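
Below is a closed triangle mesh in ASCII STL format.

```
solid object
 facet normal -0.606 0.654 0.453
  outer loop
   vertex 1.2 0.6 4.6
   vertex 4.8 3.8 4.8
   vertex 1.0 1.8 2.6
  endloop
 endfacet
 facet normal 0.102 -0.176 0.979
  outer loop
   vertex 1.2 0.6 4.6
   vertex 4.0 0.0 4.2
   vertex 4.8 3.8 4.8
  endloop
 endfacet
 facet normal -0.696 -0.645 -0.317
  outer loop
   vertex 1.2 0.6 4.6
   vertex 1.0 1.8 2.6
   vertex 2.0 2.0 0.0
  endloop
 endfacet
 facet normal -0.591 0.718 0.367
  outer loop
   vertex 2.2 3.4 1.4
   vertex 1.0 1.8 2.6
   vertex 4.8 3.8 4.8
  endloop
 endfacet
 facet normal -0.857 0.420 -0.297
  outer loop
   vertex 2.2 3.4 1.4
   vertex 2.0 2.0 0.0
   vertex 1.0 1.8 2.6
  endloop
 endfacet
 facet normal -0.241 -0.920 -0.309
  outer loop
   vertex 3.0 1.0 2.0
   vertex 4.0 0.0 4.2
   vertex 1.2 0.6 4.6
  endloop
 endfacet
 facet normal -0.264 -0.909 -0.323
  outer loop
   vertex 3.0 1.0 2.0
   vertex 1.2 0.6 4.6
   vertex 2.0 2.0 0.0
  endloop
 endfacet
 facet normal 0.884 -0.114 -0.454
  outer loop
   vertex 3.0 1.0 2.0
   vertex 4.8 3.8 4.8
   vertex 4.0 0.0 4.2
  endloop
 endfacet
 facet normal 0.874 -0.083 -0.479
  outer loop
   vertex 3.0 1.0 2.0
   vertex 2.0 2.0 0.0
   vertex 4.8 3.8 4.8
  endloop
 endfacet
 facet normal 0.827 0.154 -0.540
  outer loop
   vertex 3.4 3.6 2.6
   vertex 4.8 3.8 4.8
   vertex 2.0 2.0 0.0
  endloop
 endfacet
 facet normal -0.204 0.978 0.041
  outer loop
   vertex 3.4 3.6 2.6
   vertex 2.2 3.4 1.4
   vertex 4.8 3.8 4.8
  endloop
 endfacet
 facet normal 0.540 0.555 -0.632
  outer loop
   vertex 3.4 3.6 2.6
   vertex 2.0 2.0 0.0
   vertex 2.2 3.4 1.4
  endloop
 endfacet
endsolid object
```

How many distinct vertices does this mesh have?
8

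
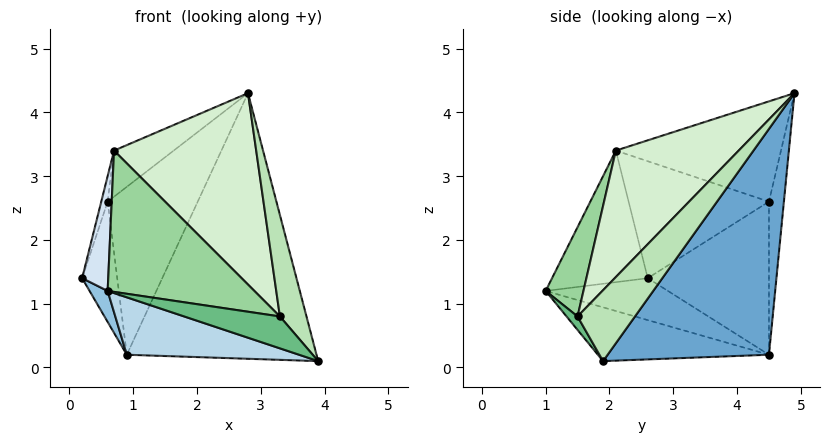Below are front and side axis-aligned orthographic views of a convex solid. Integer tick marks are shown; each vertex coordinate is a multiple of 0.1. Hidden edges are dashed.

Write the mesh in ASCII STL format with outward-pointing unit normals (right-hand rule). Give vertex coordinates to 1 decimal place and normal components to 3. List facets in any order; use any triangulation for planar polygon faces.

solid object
 facet normal 0.607 0.713 -0.351
  outer loop
   vertex 0.9 4.5 0.2
   vertex 2.8 4.9 4.3
   vertex 3.9 1.9 0.1
  endloop
 endfacet
 facet normal -0.769 -0.114 -0.629
  outer loop
   vertex 0.9 4.5 0.2
   vertex 0.6 1.0 1.2
   vertex 0.2 2.6 1.4
  endloop
 endfacet
 facet normal -0.245 -0.247 -0.938
  outer loop
   vertex 0.9 4.5 0.2
   vertex 3.9 1.9 0.1
   vertex 0.6 1.0 1.2
  endloop
 endfacet
 facet normal -0.950 -0.259 0.173
  outer loop
   vertex 0.7 2.1 3.4
   vertex 0.2 2.6 1.4
   vertex 0.6 1.0 1.2
  endloop
 endfacet
 facet normal -0.954 0.276 -0.119
  outer loop
   vertex 0.6 4.5 2.6
   vertex 0.9 4.5 0.2
   vertex 0.2 2.6 1.4
  endloop
 endfacet
 facet normal -0.164 0.986 -0.020
  outer loop
   vertex 0.6 4.5 2.6
   vertex 2.8 4.9 4.3
   vertex 0.9 4.5 0.2
  endloop
 endfacet
 facet normal -0.967 0.044 0.253
  outer loop
   vertex 0.6 4.5 2.6
   vertex 0.2 2.6 1.4
   vertex 0.7 2.1 3.4
  endloop
 endfacet
 facet normal -0.621 0.224 0.751
  outer loop
   vertex 0.6 4.5 2.6
   vertex 0.7 2.1 3.4
   vertex 2.8 4.9 4.3
  endloop
 endfacet
 facet normal 0.104 -0.899 -0.425
  outer loop
   vertex 3.3 1.5 0.8
   vertex 0.6 1.0 1.2
   vertex 3.9 1.9 0.1
  endloop
 endfacet
 facet normal 0.225 -0.875 0.427
  outer loop
   vertex 3.3 1.5 0.8
   vertex 0.7 2.1 3.4
   vertex 0.6 1.0 1.2
  endloop
 endfacet
 facet normal 0.799 -0.370 0.474
  outer loop
   vertex 3.3 1.5 0.8
   vertex 3.9 1.9 0.1
   vertex 2.8 4.9 4.3
  endloop
 endfacet
 facet normal 0.503 -0.583 0.638
  outer loop
   vertex 3.3 1.5 0.8
   vertex 2.8 4.9 4.3
   vertex 0.7 2.1 3.4
  endloop
 endfacet
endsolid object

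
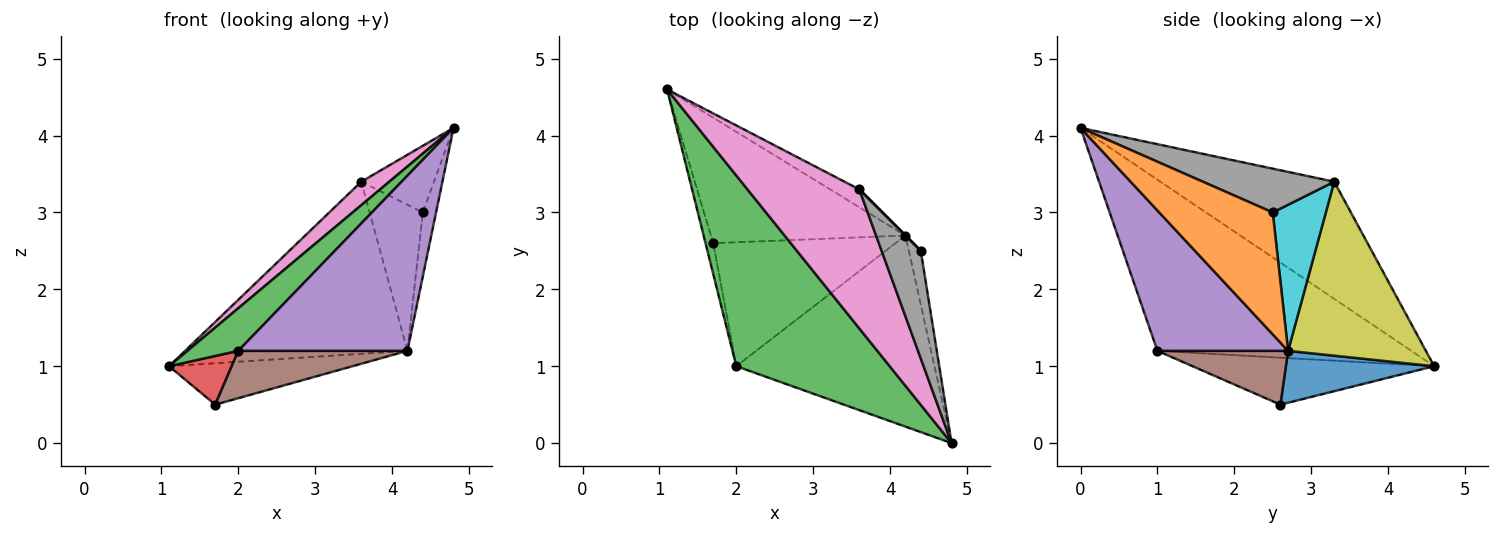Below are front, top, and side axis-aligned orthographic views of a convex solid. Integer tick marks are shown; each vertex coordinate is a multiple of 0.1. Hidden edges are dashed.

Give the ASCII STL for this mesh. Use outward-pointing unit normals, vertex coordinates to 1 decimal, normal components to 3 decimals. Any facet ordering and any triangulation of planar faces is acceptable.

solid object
 facet normal 0.246 0.304 -0.921
  outer loop
   vertex 4.2 2.7 1.2
   vertex 1.7 2.6 0.5
   vertex 1.1 4.6 1.0
  endloop
 endfacet
 facet normal 0.989 0.115 -0.097
  outer loop
   vertex 4.2 2.7 1.2
   vertex 4.4 2.5 3.0
   vertex 4.8 0.0 4.1
  endloop
 endfacet
 facet normal -0.736 -0.147 0.660
  outer loop
   vertex 2.0 1.0 1.2
   vertex 4.8 0.0 4.1
   vertex 1.1 4.6 1.0
  endloop
 endfacet
 facet normal -0.956 -0.248 -0.156
  outer loop
   vertex 2.0 1.0 1.2
   vertex 1.1 4.6 1.0
   vertex 1.7 2.6 0.5
  endloop
 endfacet
 facet normal 0.463 -0.599 -0.653
  outer loop
   vertex 2.0 1.0 1.2
   vertex 4.2 2.7 1.2
   vertex 4.8 0.0 4.1
  endloop
 endfacet
 facet normal 0.266 -0.344 -0.900
  outer loop
   vertex 2.0 1.0 1.2
   vertex 1.7 2.6 0.5
   vertex 4.2 2.7 1.2
  endloop
 endfacet
 facet normal -0.719 -0.116 0.686
  outer loop
   vertex 3.6 3.3 3.4
   vertex 1.1 4.6 1.0
   vertex 4.8 0.0 4.1
  endloop
 endfacet
 facet normal 0.689 0.381 0.616
  outer loop
   vertex 3.6 3.3 3.4
   vertex 4.8 0.0 4.1
   vertex 4.4 2.5 3.0
  endloop
 endfacet
 facet normal 0.525 0.847 -0.088
  outer loop
   vertex 3.6 3.3 3.4
   vertex 4.2 2.7 1.2
   vertex 1.1 4.6 1.0
  endloop
 endfacet
 facet normal 0.707 0.707 0.000
  outer loop
   vertex 3.6 3.3 3.4
   vertex 4.4 2.5 3.0
   vertex 4.2 2.7 1.2
  endloop
 endfacet
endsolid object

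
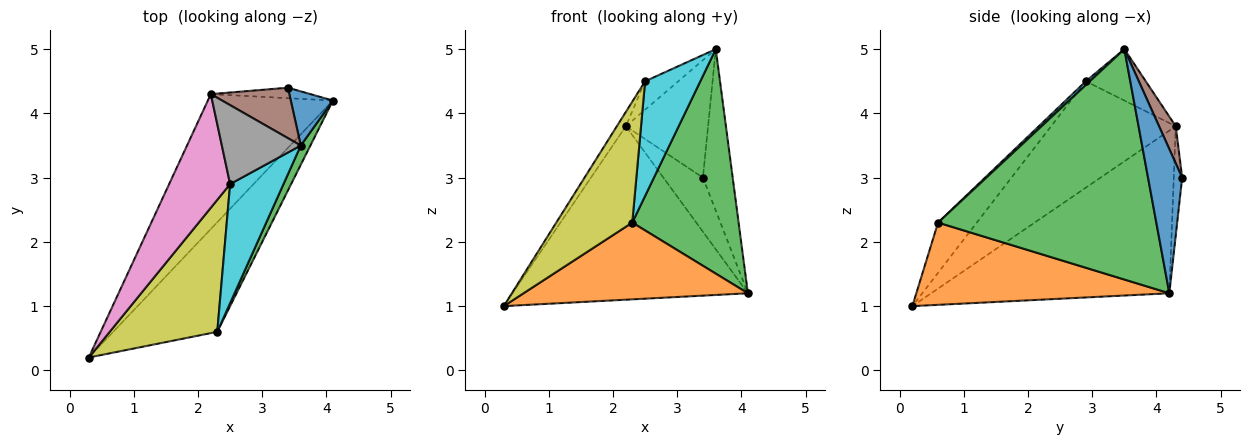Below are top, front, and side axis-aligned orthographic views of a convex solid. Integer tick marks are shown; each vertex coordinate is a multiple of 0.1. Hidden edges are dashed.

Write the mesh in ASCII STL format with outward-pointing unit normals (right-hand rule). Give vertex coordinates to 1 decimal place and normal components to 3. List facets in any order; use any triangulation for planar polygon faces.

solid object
 facet normal 0.736 0.642 0.215
  outer loop
   vertex 3.6 3.5 5.0
   vertex 4.1 4.2 1.2
   vertex 3.4 4.4 3.0
  endloop
 endfacet
 facet normal 0.543 -0.482 -0.688
  outer loop
   vertex 2.3 0.6 2.3
   vertex 0.3 0.2 1.0
   vertex 4.1 4.2 1.2
  endloop
 endfacet
 facet normal 0.898 -0.438 0.038
  outer loop
   vertex 2.3 0.6 2.3
   vertex 4.1 4.2 1.2
   vertex 3.6 3.5 5.0
  endloop
 endfacet
 facet normal -0.624 0.617 -0.480
  outer loop
   vertex 2.2 4.3 3.8
   vertex 4.1 4.2 1.2
   vertex 0.3 0.2 1.0
  endloop
 endfacet
 facet normal -0.204 0.961 -0.186
  outer loop
   vertex 2.2 4.3 3.8
   vertex 3.4 4.4 3.0
   vertex 4.1 4.2 1.2
  endloop
 endfacet
 facet normal 0.183 0.903 0.388
  outer loop
   vertex 2.2 4.3 3.8
   vertex 3.6 3.5 5.0
   vertex 3.4 4.4 3.0
  endloop
 endfacet
 facet normal -0.866 0.062 0.496
  outer loop
   vertex 2.5 2.9 4.5
   vertex 2.2 4.3 3.8
   vertex 0.3 0.2 1.0
  endloop
 endfacet
 facet normal -0.522 0.289 0.802
  outer loop
   vertex 2.5 2.9 4.5
   vertex 3.6 3.5 5.0
   vertex 2.2 4.3 3.8
  endloop
 endfacet
 facet normal -0.325 -0.639 0.697
  outer loop
   vertex 2.5 2.9 4.5
   vertex 0.3 0.2 1.0
   vertex 2.3 0.6 2.3
  endloop
 endfacet
 facet normal 0.051 -0.693 0.720
  outer loop
   vertex 2.5 2.9 4.5
   vertex 2.3 0.6 2.3
   vertex 3.6 3.5 5.0
  endloop
 endfacet
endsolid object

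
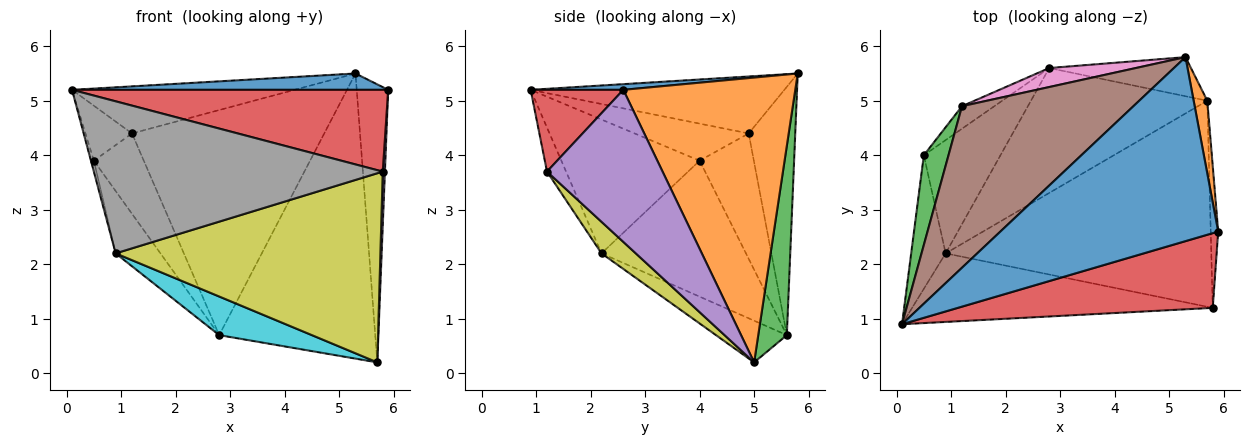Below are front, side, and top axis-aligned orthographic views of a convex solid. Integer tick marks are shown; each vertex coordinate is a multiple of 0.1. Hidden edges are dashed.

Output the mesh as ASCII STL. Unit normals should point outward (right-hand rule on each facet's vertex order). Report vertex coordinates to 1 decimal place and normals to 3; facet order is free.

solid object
 facet normal 0.026 -0.088 0.996
  outer loop
   vertex 5.3 5.8 5.5
   vertex 0.1 0.9 5.2
   vertex 5.9 2.6 5.2
  endloop
 endfacet
 facet normal 0.983 0.180 0.047
  outer loop
   vertex 5.7 5.0 0.2
   vertex 5.3 5.8 5.5
   vertex 5.9 2.6 5.2
  endloop
 endfacet
 facet normal 0.179 0.975 -0.134
  outer loop
   vertex 2.8 5.6 0.7
   vertex 5.3 5.8 5.5
   vertex 5.7 5.0 0.2
  endloop
 endfacet
 facet normal 0.211 -0.722 0.659
  outer loop
   vertex 5.8 1.2 3.7
   vertex 5.9 2.6 5.2
   vertex 0.1 0.9 5.2
  endloop
 endfacet
 facet normal 0.999 -0.019 -0.049
  outer loop
   vertex 5.8 1.2 3.7
   vertex 5.7 5.0 0.2
   vertex 5.9 2.6 5.2
  endloop
 endfacet
 facet normal -0.304 0.267 0.915
  outer loop
   vertex 1.2 4.9 4.4
   vertex 0.1 0.9 5.2
   vertex 5.3 5.8 5.5
  endloop
 endfacet
 facet normal -0.235 0.969 0.082
  outer loop
   vertex 1.2 4.9 4.4
   vertex 5.3 5.8 5.5
   vertex 2.8 5.6 0.7
  endloop
 endfacet
 facet normal -0.060 -0.910 -0.410
  outer loop
   vertex 0.9 2.2 2.2
   vertex 5.8 1.2 3.7
   vertex 0.1 0.9 5.2
  endloop
 endfacet
 facet normal 0.087 -0.674 -0.734
  outer loop
   vertex 0.9 2.2 2.2
   vertex 5.7 5.0 0.2
   vertex 5.8 1.2 3.7
  endloop
 endfacet
 facet normal -0.220 -0.288 -0.932
  outer loop
   vertex 0.9 2.2 2.2
   vertex 2.8 5.6 0.7
   vertex 5.7 5.0 0.2
  endloop
 endfacet
 facet normal -0.723 0.666 -0.187
  outer loop
   vertex 0.5 4.0 3.9
   vertex 1.2 4.9 4.4
   vertex 2.8 5.6 0.7
  endloop
 endfacet
 facet normal -0.841 0.261 -0.474
  outer loop
   vertex 0.5 4.0 3.9
   vertex 2.8 5.6 0.7
   vertex 0.9 2.2 2.2
  endloop
 endfacet
 facet normal -0.788 0.322 0.525
  outer loop
   vertex 0.5 4.0 3.9
   vertex 0.1 0.9 5.2
   vertex 1.2 4.9 4.4
  endloop
 endfacet
 facet normal -0.968 0.020 -0.249
  outer loop
   vertex 0.5 4.0 3.9
   vertex 0.9 2.2 2.2
   vertex 0.1 0.9 5.2
  endloop
 endfacet
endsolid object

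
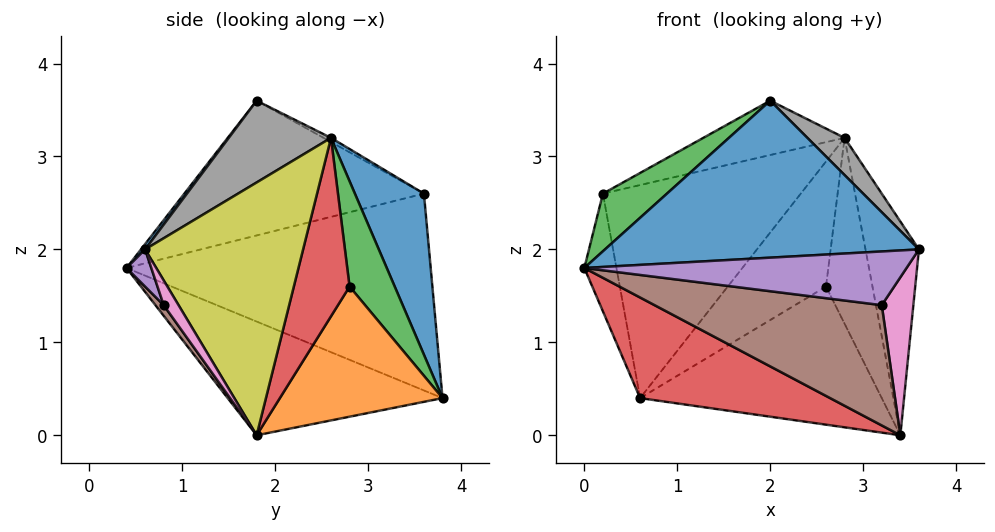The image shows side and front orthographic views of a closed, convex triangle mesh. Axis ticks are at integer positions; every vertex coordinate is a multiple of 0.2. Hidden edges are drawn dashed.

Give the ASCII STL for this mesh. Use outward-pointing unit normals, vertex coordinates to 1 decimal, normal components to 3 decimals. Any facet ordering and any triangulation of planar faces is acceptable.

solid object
 facet normal 0.010 -0.795 0.607
  outer loop
   vertex 2.0 1.8 3.6
   vertex 0.0 0.4 1.8
   vertex 3.6 0.6 2.0
  endloop
 endfacet
 facet normal -0.980 0.103 -0.169
  outer loop
   vertex 0.2 3.6 2.6
   vertex 0.6 3.8 0.4
   vertex 0.0 0.4 1.8
  endloop
 endfacet
 facet normal -0.596 -0.159 0.787
  outer loop
   vertex 0.2 3.6 2.6
   vertex 0.0 0.4 1.8
   vertex 2.0 1.8 3.6
  endloop
 endfacet
 facet normal -0.345 -0.305 -0.888
  outer loop
   vertex 3.4 1.8 0.0
   vertex 0.0 0.4 1.8
   vertex 0.6 3.8 0.4
  endloop
 endfacet
 facet normal 0.072 -0.931 -0.358
  outer loop
   vertex 3.2 0.8 1.4
   vertex 3.6 0.6 2.0
   vertex 0.0 0.4 1.8
  endloop
 endfacet
 facet normal 0.030 -0.815 -0.578
  outer loop
   vertex 3.2 0.8 1.4
   vertex 0.0 0.4 1.8
   vertex 3.4 1.8 0.0
  endloop
 endfacet
 facet normal 0.367 -0.781 -0.505
  outer loop
   vertex 3.2 0.8 1.4
   vertex 3.4 1.8 0.0
   vertex 3.6 0.6 2.0
  endloop
 endfacet
 facet normal 0.603 -0.219 0.767
  outer loop
   vertex 2.8 2.6 3.2
   vertex 2.0 1.8 3.6
   vertex 3.6 0.6 2.0
  endloop
 endfacet
 facet normal 0.943 0.319 0.097
  outer loop
   vertex 2.8 2.6 3.2
   vertex 3.6 0.6 2.0
   vertex 3.4 1.8 0.0
  endloop
 endfacet
 facet normal -0.025 0.467 0.884
  outer loop
   vertex 2.8 2.6 3.2
   vertex 0.2 3.6 2.6
   vertex 2.0 1.8 3.6
  endloop
 endfacet
 facet normal 0.326 0.934 0.144
  outer loop
   vertex 2.8 2.6 3.2
   vertex 0.6 3.8 0.4
   vertex 0.2 3.6 2.6
  endloop
 endfacet
 facet normal 0.543 0.807 -0.233
  outer loop
   vertex 2.6 2.8 1.6
   vertex 3.4 1.8 0.0
   vertex 0.6 3.8 0.4
  endloop
 endfacet
 facet normal 0.417 0.907 0.061
  outer loop
   vertex 2.6 2.8 1.6
   vertex 0.6 3.8 0.4
   vertex 2.8 2.6 3.2
  endloop
 endfacet
 facet normal 0.768 0.640 -0.016
  outer loop
   vertex 2.6 2.8 1.6
   vertex 2.8 2.6 3.2
   vertex 3.4 1.8 0.0
  endloop
 endfacet
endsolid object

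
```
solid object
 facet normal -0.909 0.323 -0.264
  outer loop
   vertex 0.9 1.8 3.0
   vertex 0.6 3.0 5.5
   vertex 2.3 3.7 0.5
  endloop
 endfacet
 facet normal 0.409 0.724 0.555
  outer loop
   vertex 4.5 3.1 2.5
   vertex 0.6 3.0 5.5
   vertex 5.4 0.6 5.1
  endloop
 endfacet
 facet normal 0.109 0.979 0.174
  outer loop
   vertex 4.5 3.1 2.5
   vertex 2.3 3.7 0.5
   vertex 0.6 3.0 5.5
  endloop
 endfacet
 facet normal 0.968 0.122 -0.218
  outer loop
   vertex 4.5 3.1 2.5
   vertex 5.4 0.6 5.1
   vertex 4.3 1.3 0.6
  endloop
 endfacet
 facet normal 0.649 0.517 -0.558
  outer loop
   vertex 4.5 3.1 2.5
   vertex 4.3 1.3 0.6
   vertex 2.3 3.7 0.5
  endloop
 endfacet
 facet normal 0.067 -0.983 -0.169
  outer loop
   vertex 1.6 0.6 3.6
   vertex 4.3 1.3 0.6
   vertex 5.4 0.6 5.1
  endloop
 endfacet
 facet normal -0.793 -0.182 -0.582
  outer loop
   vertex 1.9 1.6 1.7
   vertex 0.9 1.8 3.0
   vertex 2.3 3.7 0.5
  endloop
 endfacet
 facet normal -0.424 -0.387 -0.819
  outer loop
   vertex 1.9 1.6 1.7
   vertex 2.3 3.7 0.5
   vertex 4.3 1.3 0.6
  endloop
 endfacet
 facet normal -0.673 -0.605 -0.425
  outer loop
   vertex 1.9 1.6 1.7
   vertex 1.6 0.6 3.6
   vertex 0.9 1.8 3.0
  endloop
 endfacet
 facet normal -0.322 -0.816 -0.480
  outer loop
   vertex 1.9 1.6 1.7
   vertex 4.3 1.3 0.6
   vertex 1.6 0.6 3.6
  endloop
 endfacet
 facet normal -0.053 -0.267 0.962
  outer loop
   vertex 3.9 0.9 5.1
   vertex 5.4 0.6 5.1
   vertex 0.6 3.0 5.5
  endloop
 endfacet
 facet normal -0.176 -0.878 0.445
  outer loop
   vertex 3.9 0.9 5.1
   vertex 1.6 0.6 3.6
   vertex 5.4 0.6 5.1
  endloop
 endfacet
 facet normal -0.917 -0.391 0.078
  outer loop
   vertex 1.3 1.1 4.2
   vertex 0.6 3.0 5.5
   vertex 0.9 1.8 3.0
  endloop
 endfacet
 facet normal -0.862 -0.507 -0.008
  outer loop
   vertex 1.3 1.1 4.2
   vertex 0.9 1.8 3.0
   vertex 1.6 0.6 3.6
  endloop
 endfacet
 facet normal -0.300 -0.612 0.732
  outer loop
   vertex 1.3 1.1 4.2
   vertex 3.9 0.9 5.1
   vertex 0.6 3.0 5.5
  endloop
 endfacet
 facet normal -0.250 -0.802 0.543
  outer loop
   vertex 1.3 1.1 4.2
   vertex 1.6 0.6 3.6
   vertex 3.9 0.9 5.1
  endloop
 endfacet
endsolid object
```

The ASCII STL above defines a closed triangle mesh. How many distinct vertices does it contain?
10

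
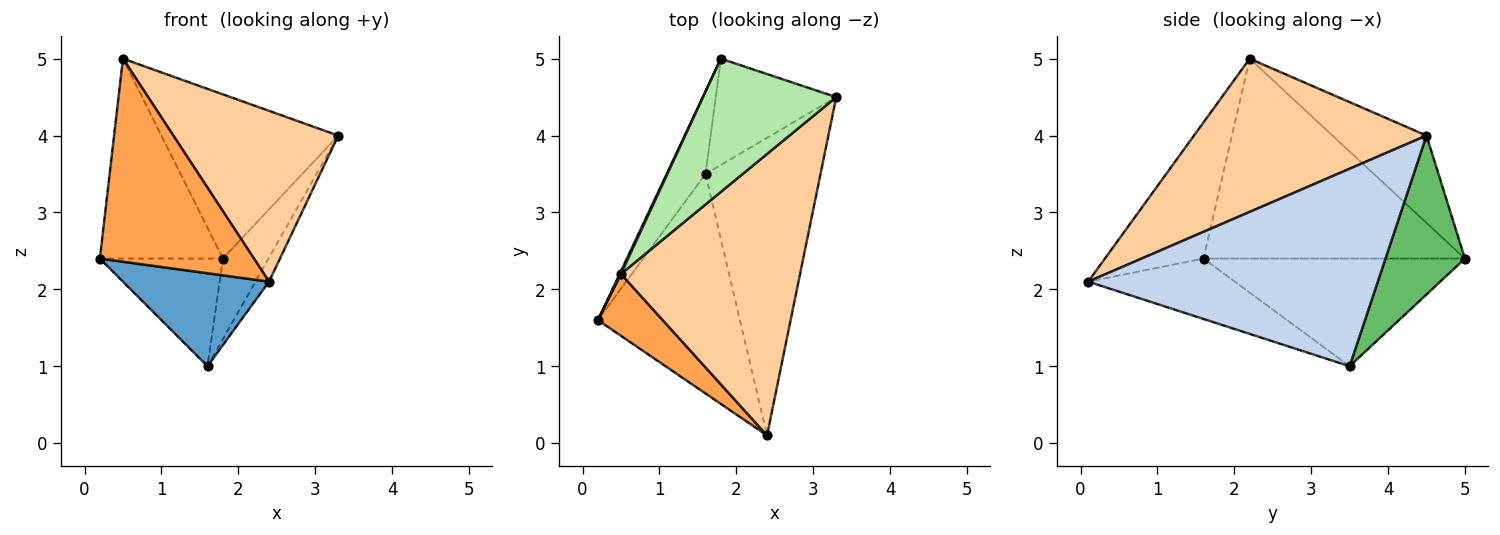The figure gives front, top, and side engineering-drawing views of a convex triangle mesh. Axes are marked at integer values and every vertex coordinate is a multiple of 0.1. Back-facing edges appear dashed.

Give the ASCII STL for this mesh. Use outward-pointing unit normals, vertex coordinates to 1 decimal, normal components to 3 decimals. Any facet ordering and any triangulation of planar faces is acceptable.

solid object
 facet normal -0.365 -0.363 -0.857
  outer loop
   vertex 1.6 3.5 1.0
   vertex 2.4 0.1 2.1
   vertex 0.2 1.6 2.4
  endloop
 endfacet
 facet normal 0.863 0.040 -0.503
  outer loop
   vertex 1.6 3.5 1.0
   vertex 3.3 4.5 4.0
   vertex 2.4 0.1 2.1
  endloop
 endfacet
 facet normal -0.522 -0.816 0.249
  outer loop
   vertex 0.5 2.2 5.0
   vertex 0.2 1.6 2.4
   vertex 2.4 0.1 2.1
  endloop
 endfacet
 facet normal 0.590 -0.419 0.690
  outer loop
   vertex 0.5 2.2 5.0
   vertex 2.4 0.1 2.1
   vertex 3.3 4.5 4.0
  endloop
 endfacet
 facet normal 0.725 0.416 -0.549
  outer loop
   vertex 1.8 5.0 2.4
   vertex 3.3 4.5 4.0
   vertex 1.6 3.5 1.0
  endloop
 endfacet
 facet normal -0.382 0.718 0.582
  outer loop
   vertex 1.8 5.0 2.4
   vertex 0.5 2.2 5.0
   vertex 3.3 4.5 4.0
  endloop
 endfacet
 facet normal -0.860 0.405 -0.311
  outer loop
   vertex 1.8 5.0 2.4
   vertex 1.6 3.5 1.0
   vertex 0.2 1.6 2.4
  endloop
 endfacet
 facet normal -0.905 0.426 0.006
  outer loop
   vertex 1.8 5.0 2.4
   vertex 0.2 1.6 2.4
   vertex 0.5 2.2 5.0
  endloop
 endfacet
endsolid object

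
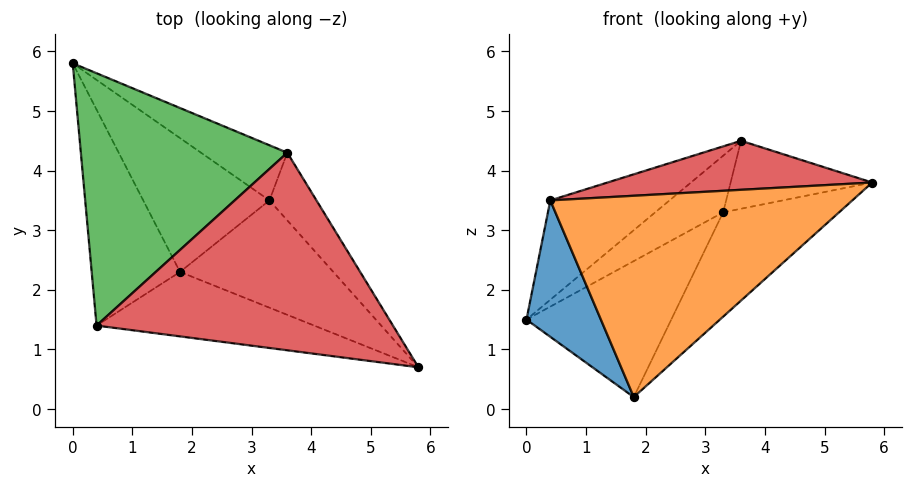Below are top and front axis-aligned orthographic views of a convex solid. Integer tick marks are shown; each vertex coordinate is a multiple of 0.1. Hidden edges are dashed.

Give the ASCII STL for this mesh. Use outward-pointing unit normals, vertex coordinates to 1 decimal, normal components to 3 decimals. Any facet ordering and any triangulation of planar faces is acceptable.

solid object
 facet normal -0.855 -0.277 -0.438
  outer loop
   vertex 0.4 1.4 3.5
   vertex 0.0 5.8 1.5
   vertex 1.8 2.3 0.2
  endloop
 endfacet
 facet normal -0.106 -0.947 -0.303
  outer loop
   vertex 0.4 1.4 3.5
   vertex 1.8 2.3 0.2
   vertex 5.8 0.7 3.8
  endloop
 endfacet
 facet normal -0.529 0.311 0.790
  outer loop
   vertex 0.4 1.4 3.5
   vertex 3.6 4.3 4.5
   vertex 0.0 5.8 1.5
  endloop
 endfacet
 facet normal -0.085 -0.240 0.967
  outer loop
   vertex 0.4 1.4 3.5
   vertex 5.8 0.7 3.8
   vertex 3.6 4.3 4.5
  endloop
 endfacet
 facet normal 0.660 0.535 -0.527
  outer loop
   vertex 3.3 3.5 3.3
   vertex 1.8 2.3 0.2
   vertex 0.0 5.8 1.5
  endloop
 endfacet
 facet normal 0.661 0.538 -0.524
  outer loop
   vertex 3.3 3.5 3.3
   vertex 0.0 5.8 1.5
   vertex 3.6 4.3 4.5
  endloop
 endfacet
 facet normal 0.679 0.512 -0.527
  outer loop
   vertex 3.3 3.5 3.3
   vertex 5.8 0.7 3.8
   vertex 1.8 2.3 0.2
  endloop
 endfacet
 facet normal 0.683 0.518 -0.516
  outer loop
   vertex 3.3 3.5 3.3
   vertex 3.6 4.3 4.5
   vertex 5.8 0.7 3.8
  endloop
 endfacet
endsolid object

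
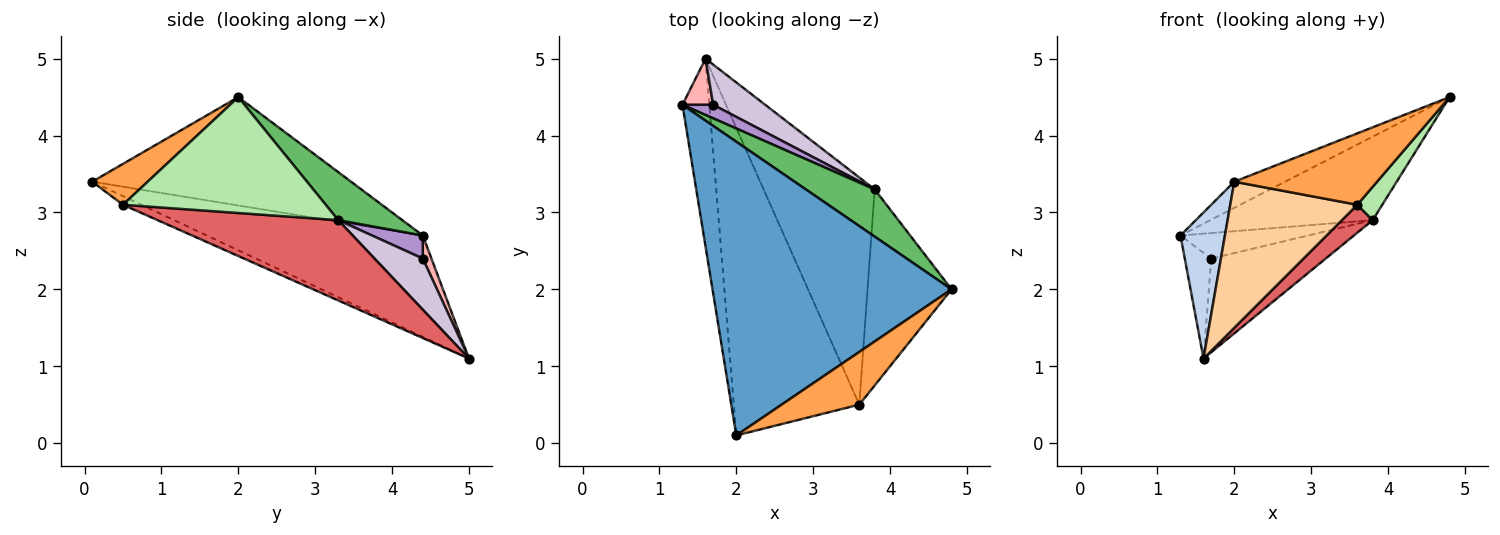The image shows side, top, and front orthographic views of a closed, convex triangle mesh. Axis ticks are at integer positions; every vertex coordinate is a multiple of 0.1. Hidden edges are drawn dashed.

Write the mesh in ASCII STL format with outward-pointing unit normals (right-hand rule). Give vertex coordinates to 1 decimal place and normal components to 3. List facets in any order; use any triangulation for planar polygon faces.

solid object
 facet normal -0.411 0.081 0.908
  outer loop
   vertex 2.0 0.1 3.4
   vertex 4.8 2.0 4.5
   vertex 1.3 4.4 2.7
  endloop
 endfacet
 facet normal -0.948 -0.195 -0.251
  outer loop
   vertex 1.6 5.0 1.1
   vertex 2.0 0.1 3.4
   vertex 1.3 4.4 2.7
  endloop
 endfacet
 facet normal 0.298 -0.768 0.567
  outer loop
   vertex 3.6 0.5 3.1
   vertex 4.8 2.0 4.5
   vertex 2.0 0.1 3.4
  endloop
 endfacet
 facet normal -0.062 -0.428 -0.902
  outer loop
   vertex 3.6 0.5 3.1
   vertex 2.0 0.1 3.4
   vertex 1.6 5.0 1.1
  endloop
 endfacet
 facet normal 0.325 0.823 0.466
  outer loop
   vertex 3.8 3.3 2.9
   vertex 1.3 4.4 2.7
   vertex 4.8 2.0 4.5
  endloop
 endfacet
 facet normal 0.806 -0.099 -0.584
  outer loop
   vertex 3.8 3.3 2.9
   vertex 4.8 2.0 4.5
   vertex 3.6 0.5 3.1
  endloop
 endfacet
 facet normal 0.583 -0.099 -0.806
  outer loop
   vertex 3.8 3.3 2.9
   vertex 3.6 0.5 3.1
   vertex 1.6 5.0 1.1
  endloop
 endfacet
 facet normal 0.287 0.878 0.383
  outer loop
   vertex 1.7 4.4 2.4
   vertex 1.6 5.0 1.1
   vertex 1.3 4.4 2.7
  endloop
 endfacet
 facet normal 0.331 0.834 0.442
  outer loop
   vertex 1.7 4.4 2.4
   vertex 1.3 4.4 2.7
   vertex 3.8 3.3 2.9
  endloop
 endfacet
 facet normal 0.361 0.857 0.368
  outer loop
   vertex 1.7 4.4 2.4
   vertex 3.8 3.3 2.9
   vertex 1.6 5.0 1.1
  endloop
 endfacet
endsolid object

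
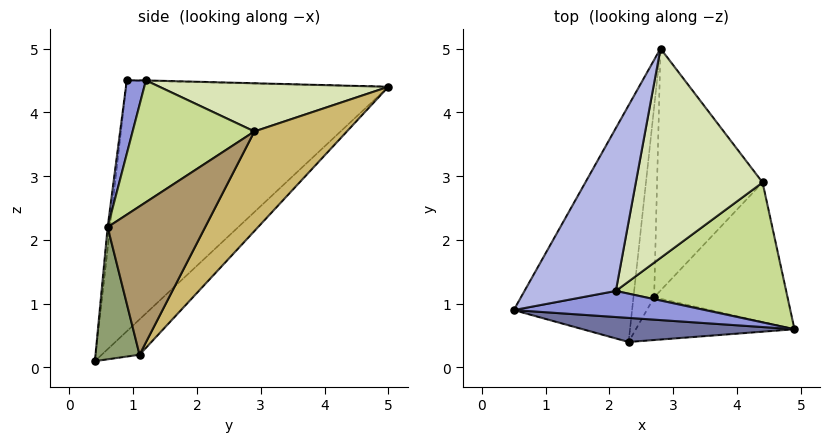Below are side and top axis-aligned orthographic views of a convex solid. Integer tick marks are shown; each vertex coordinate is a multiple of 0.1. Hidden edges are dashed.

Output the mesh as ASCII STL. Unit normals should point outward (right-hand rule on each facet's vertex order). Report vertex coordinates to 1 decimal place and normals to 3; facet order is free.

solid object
 facet normal -0.011 -0.994 0.108
  outer loop
   vertex 2.3 0.4 0.1
   vertex 4.9 0.6 2.2
   vertex 0.5 0.9 4.5
  endloop
 endfacet
 facet normal -0.810 0.445 -0.382
  outer loop
   vertex 2.3 0.4 0.1
   vertex 0.5 0.9 4.5
   vertex 2.8 5.0 4.4
  endloop
 endfacet
 facet normal 0.166 -0.886 0.433
  outer loop
   vertex 2.1 1.2 4.5
   vertex 0.5 0.9 4.5
   vertex 4.9 0.6 2.2
  endloop
 endfacet
 facet normal -0.005 0.027 1.000
  outer loop
   vertex 2.1 1.2 4.5
   vertex 2.8 5.0 4.4
   vertex 0.5 0.9 4.5
  endloop
 endfacet
 facet normal 0.620 -0.248 -0.744
  outer loop
   vertex 2.7 1.1 0.2
   vertex 4.9 0.6 2.2
   vertex 2.3 0.4 0.1
  endloop
 endfacet
 facet normal -0.752 0.492 -0.439
  outer loop
   vertex 2.7 1.1 0.2
   vertex 2.3 0.4 0.1
   vertex 2.8 5.0 4.4
  endloop
 endfacet
 facet normal 0.539 -0.375 0.754
  outer loop
   vertex 4.4 2.9 3.7
   vertex 2.1 1.2 4.5
   vertex 4.9 0.6 2.2
  endloop
 endfacet
 facet normal 0.355 -0.041 0.934
  outer loop
   vertex 4.4 2.9 3.7
   vertex 2.8 5.0 4.4
   vertex 2.1 1.2 4.5
  endloop
 endfacet
 facet normal 0.638 0.513 -0.574
  outer loop
   vertex 4.4 2.9 3.7
   vertex 4.9 0.6 2.2
   vertex 2.7 1.1 0.2
  endloop
 endfacet
 facet normal 0.545 0.608 -0.577
  outer loop
   vertex 4.4 2.9 3.7
   vertex 2.7 1.1 0.2
   vertex 2.8 5.0 4.4
  endloop
 endfacet
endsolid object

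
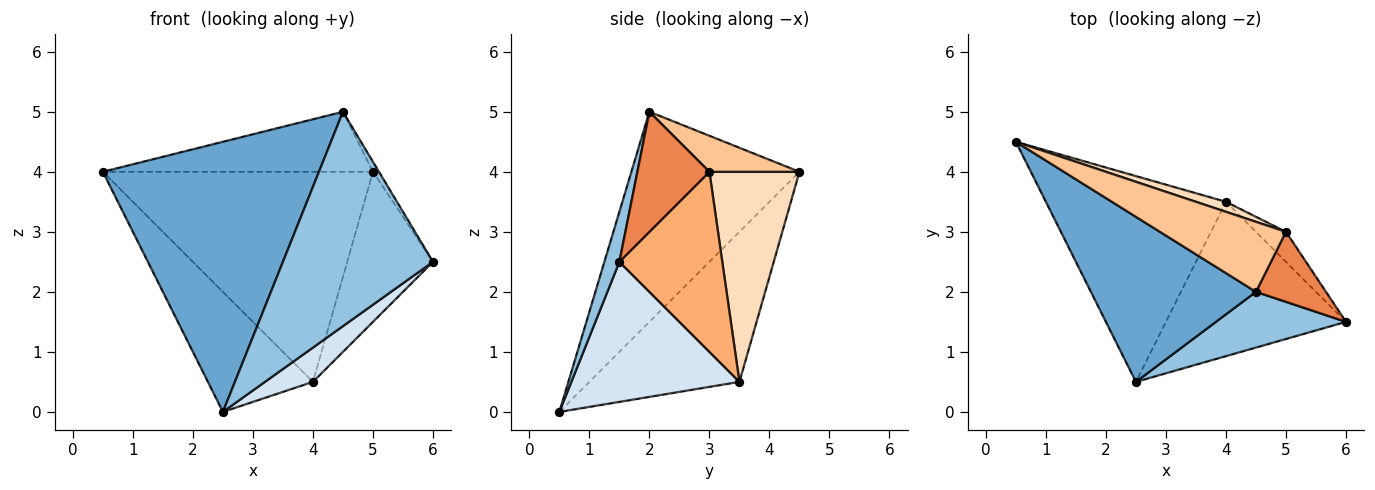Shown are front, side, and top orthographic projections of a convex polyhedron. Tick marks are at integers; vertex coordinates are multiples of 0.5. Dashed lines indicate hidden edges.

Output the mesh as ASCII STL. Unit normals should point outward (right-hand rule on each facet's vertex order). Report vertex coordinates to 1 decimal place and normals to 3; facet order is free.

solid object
 facet normal -0.553 -0.711 0.434
  outer loop
   vertex 4.5 2.0 5.0
   vertex 0.5 4.5 4.0
   vertex 2.5 0.5 0.0
  endloop
 endfacet
 facet normal 0.096 -0.963 0.250
  outer loop
   vertex 4.5 2.0 5.0
   vertex 2.5 0.5 0.0
   vertex 6.0 1.5 2.5
  endloop
 endfacet
 facet normal -0.584 0.409 -0.701
  outer loop
   vertex 4.0 3.5 0.5
   vertex 2.5 0.5 0.0
   vertex 0.5 4.5 4.0
  endloop
 endfacet
 facet normal 0.605 -0.173 -0.777
  outer loop
   vertex 4.0 3.5 0.5
   vertex 6.0 1.5 2.5
   vertex 2.5 0.5 0.0
  endloop
 endfacet
 facet normal 0.862 0.072 0.503
  outer loop
   vertex 5.0 3.0 4.0
   vertex 4.5 2.0 5.0
   vertex 6.0 1.5 2.5
  endloop
 endfacet
 facet normal 0.762 0.635 -0.127
  outer loop
   vertex 5.0 3.0 4.0
   vertex 6.0 1.5 2.5
   vertex 4.0 3.5 0.5
  endloop
 endfacet
 facet normal 0.212 0.636 0.742
  outer loop
   vertex 5.0 3.0 4.0
   vertex 0.5 4.5 4.0
   vertex 4.5 2.0 5.0
  endloop
 endfacet
 facet normal 0.316 0.948 0.045
  outer loop
   vertex 5.0 3.0 4.0
   vertex 4.0 3.5 0.5
   vertex 0.5 4.5 4.0
  endloop
 endfacet
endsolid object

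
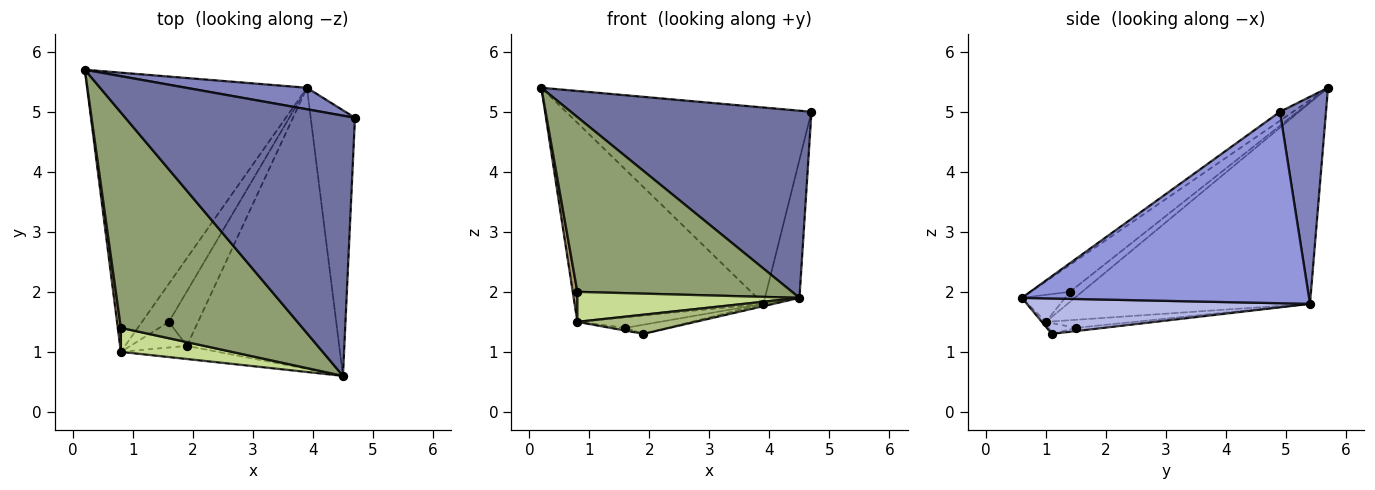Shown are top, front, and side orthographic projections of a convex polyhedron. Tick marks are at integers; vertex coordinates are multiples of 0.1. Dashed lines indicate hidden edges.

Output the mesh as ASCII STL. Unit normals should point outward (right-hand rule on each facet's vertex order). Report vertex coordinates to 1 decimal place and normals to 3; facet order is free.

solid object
 facet normal -0.032 -0.584 0.811
  outer loop
   vertex 4.5 0.6 1.9
   vertex 4.7 4.9 5.0
   vertex 0.2 5.7 5.4
  endloop
 endfacet
 facet normal 0.183 0.977 0.107
  outer loop
   vertex 3.9 5.4 1.8
   vertex 0.2 5.7 5.4
   vertex 4.7 4.9 5.0
  endloop
 endfacet
 facet normal 0.968 0.116 -0.224
  outer loop
   vertex 3.9 5.4 1.8
   vertex 4.7 4.9 5.0
   vertex 4.5 0.6 1.9
  endloop
 endfacet
 facet normal 0.226 0.008 -0.974
  outer loop
   vertex 3.9 5.4 1.8
   vertex 4.5 0.6 1.9
   vertex 1.9 1.1 1.3
  endloop
 endfacet
 facet normal -0.114 -0.626 0.771
  outer loop
   vertex 0.8 1.4 2.0
   vertex 4.5 0.6 1.9
   vertex 0.2 5.7 5.4
  endloop
 endfacet
 facet normal -0.028 -0.824 -0.566
  outer loop
   vertex 0.8 1.0 1.5
   vertex 1.9 1.1 1.3
   vertex 4.5 0.6 1.9
  endloop
 endfacet
 facet normal -0.150 -0.772 0.618
  outer loop
   vertex 0.8 1.0 1.5
   vertex 4.5 0.6 1.9
   vertex 0.8 1.4 2.0
  endloop
 endfacet
 facet normal -0.598 0.465 -0.653
  outer loop
   vertex 0.8 1.0 1.5
   vertex 0.2 5.7 5.4
   vertex 3.9 5.4 1.8
  endloop
 endfacet
 facet normal -0.899 -0.342 0.273
  outer loop
   vertex 0.8 1.0 1.5
   vertex 0.8 1.4 2.0
   vertex 0.2 5.7 5.4
  endloop
 endfacet
 facet normal -0.108 0.164 -0.981
  outer loop
   vertex 1.6 1.5 1.4
   vertex 3.9 5.4 1.8
   vertex 1.9 1.1 1.3
  endloop
 endfacet
 facet normal -0.187 0.104 -0.977
  outer loop
   vertex 1.6 1.5 1.4
   vertex 1.9 1.1 1.3
   vertex 0.8 1.0 1.5
  endloop
 endfacet
 facet normal -0.277 0.258 -0.925
  outer loop
   vertex 1.6 1.5 1.4
   vertex 0.8 1.0 1.5
   vertex 3.9 5.4 1.8
  endloop
 endfacet
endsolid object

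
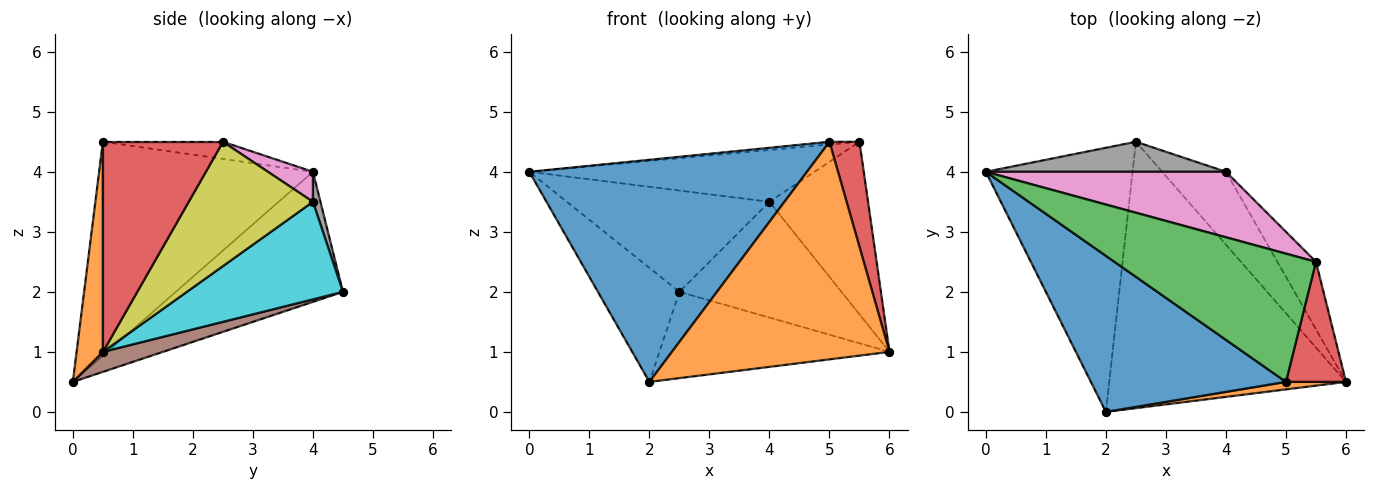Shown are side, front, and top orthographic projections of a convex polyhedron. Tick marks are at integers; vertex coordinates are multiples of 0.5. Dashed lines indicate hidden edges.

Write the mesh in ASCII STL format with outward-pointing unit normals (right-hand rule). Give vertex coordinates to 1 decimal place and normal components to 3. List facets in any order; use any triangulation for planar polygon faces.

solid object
 facet normal -0.533 -0.692 0.486
  outer loop
   vertex 5.0 0.5 4.5
   vertex 0.0 4.0 4.0
   vertex 2.0 0.0 0.5
  endloop
 endfacet
 facet normal 0.120 -0.992 0.034
  outer loop
   vertex 5.0 0.5 4.5
   vertex 2.0 0.0 0.5
   vertex 6.0 0.5 1.0
  endloop
 endfacet
 facet normal -0.085 0.021 0.996
  outer loop
   vertex 5.5 2.5 4.5
   vertex 0.0 4.0 4.0
   vertex 5.0 0.5 4.5
  endloop
 endfacet
 facet normal 0.935 -0.234 0.267
  outer loop
   vertex 5.5 2.5 4.5
   vertex 5.0 0.5 4.5
   vertex 6.0 0.5 1.0
  endloop
 endfacet
 facet normal -0.631 0.307 -0.712
  outer loop
   vertex 2.5 4.5 2.0
   vertex 2.0 0.0 0.5
   vertex 0.0 4.0 4.0
  endloop
 endfacet
 facet normal 0.080 0.307 -0.948
  outer loop
   vertex 2.5 4.5 2.0
   vertex 6.0 0.5 1.0
   vertex 2.0 0.0 0.5
  endloop
 endfacet
 facet normal 0.098 0.618 0.780
  outer loop
   vertex 4.0 4.0 3.5
   vertex 0.0 4.0 4.0
   vertex 5.5 2.5 4.5
  endloop
 endfacet
 facet normal 0.035 0.958 0.284
  outer loop
   vertex 4.0 4.0 3.5
   vertex 2.5 4.5 2.0
   vertex 0.0 4.0 4.0
  endloop
 endfacet
 facet normal 0.761 0.604 -0.236
  outer loop
   vertex 4.0 4.0 3.5
   vertex 5.5 2.5 4.5
   vertex 6.0 0.5 1.0
  endloop
 endfacet
 facet normal 0.632 0.656 -0.413
  outer loop
   vertex 4.0 4.0 3.5
   vertex 6.0 0.5 1.0
   vertex 2.5 4.5 2.0
  endloop
 endfacet
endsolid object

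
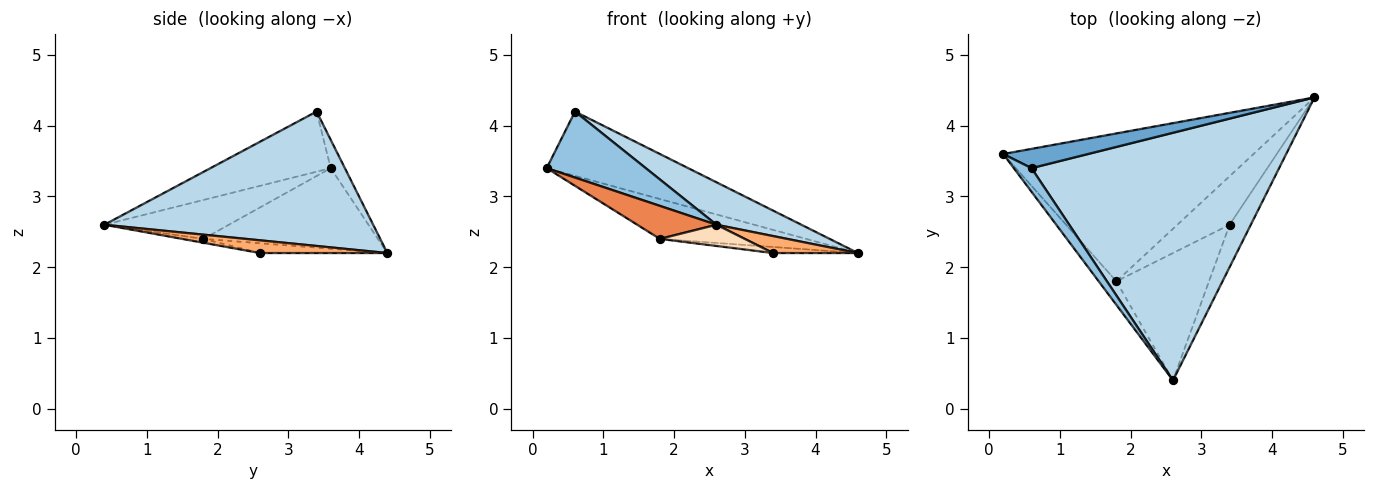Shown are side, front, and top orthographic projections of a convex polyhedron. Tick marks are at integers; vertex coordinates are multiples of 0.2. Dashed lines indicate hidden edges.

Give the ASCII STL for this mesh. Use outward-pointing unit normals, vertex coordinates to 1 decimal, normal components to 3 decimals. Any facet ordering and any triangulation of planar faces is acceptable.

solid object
 facet normal -0.095 0.953 0.286
  outer loop
   vertex 0.6 3.4 4.2
   vertex 4.6 4.4 2.2
   vertex 0.2 3.6 3.4
  endloop
 endfacet
 facet normal -0.753 -0.620 0.221
  outer loop
   vertex 0.6 3.4 4.2
   vertex 0.2 3.6 3.4
   vertex 2.6 0.4 2.6
  endloop
 endfacet
 facet normal 0.472 -0.149 0.869
  outer loop
   vertex 0.6 3.4 4.2
   vertex 2.6 0.4 2.6
   vertex 4.6 4.4 2.2
  endloop
 endfacet
 facet normal -0.297 0.249 -0.922
  outer loop
   vertex 1.8 1.8 2.4
   vertex 0.2 3.6 3.4
   vertex 4.6 4.4 2.2
  endloop
 endfacet
 facet normal -0.788 -0.501 -0.358
  outer loop
   vertex 1.8 1.8 2.4
   vertex 2.6 0.4 2.6
   vertex 0.2 3.6 3.4
  endloop
 endfacet
 facet normal 0.487 -0.324 -0.811
  outer loop
   vertex 3.4 2.6 2.2
   vertex 4.6 4.4 2.2
   vertex 2.6 0.4 2.6
  endloop
 endfacet
 facet normal -0.183 0.122 -0.976
  outer loop
   vertex 3.4 2.6 2.2
   vertex 1.8 1.8 2.4
   vertex 4.6 4.4 2.2
  endloop
 endfacet
 facet normal -0.041 -0.164 -0.986
  outer loop
   vertex 3.4 2.6 2.2
   vertex 2.6 0.4 2.6
   vertex 1.8 1.8 2.4
  endloop
 endfacet
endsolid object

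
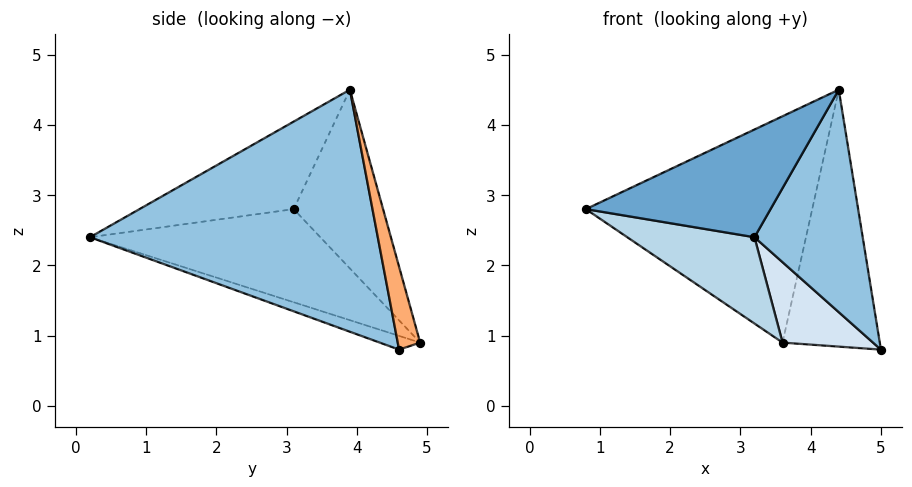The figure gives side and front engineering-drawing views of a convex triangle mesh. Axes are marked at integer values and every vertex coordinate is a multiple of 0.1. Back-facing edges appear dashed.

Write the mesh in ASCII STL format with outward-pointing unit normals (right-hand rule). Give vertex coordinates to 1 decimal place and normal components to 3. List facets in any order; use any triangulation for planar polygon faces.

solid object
 facet normal -0.322 -0.386 0.864
  outer loop
   vertex 4.4 3.9 4.5
   vertex 0.8 3.1 2.8
   vertex 3.2 0.2 2.4
  endloop
 endfacet
 facet normal 0.933 -0.351 0.085
  outer loop
   vertex 4.4 3.9 4.5
   vertex 3.2 0.2 2.4
   vertex 5.0 4.6 0.8
  endloop
 endfacet
 facet normal -0.435 -0.240 -0.868
  outer loop
   vertex 3.6 4.9 0.9
   vertex 3.2 0.2 2.4
   vertex 0.8 3.1 2.8
  endloop
 endfacet
 facet normal -0.130 -0.291 -0.948
  outer loop
   vertex 3.6 4.9 0.9
   vertex 5.0 4.6 0.8
   vertex 3.2 0.2 2.4
  endloop
 endfacet
 facet normal -0.348 0.881 0.322
  outer loop
   vertex 3.6 4.9 0.9
   vertex 0.8 3.1 2.8
   vertex 4.4 3.9 4.5
  endloop
 endfacet
 facet normal 0.219 0.952 0.216
  outer loop
   vertex 3.6 4.9 0.9
   vertex 4.4 3.9 4.5
   vertex 5.0 4.6 0.8
  endloop
 endfacet
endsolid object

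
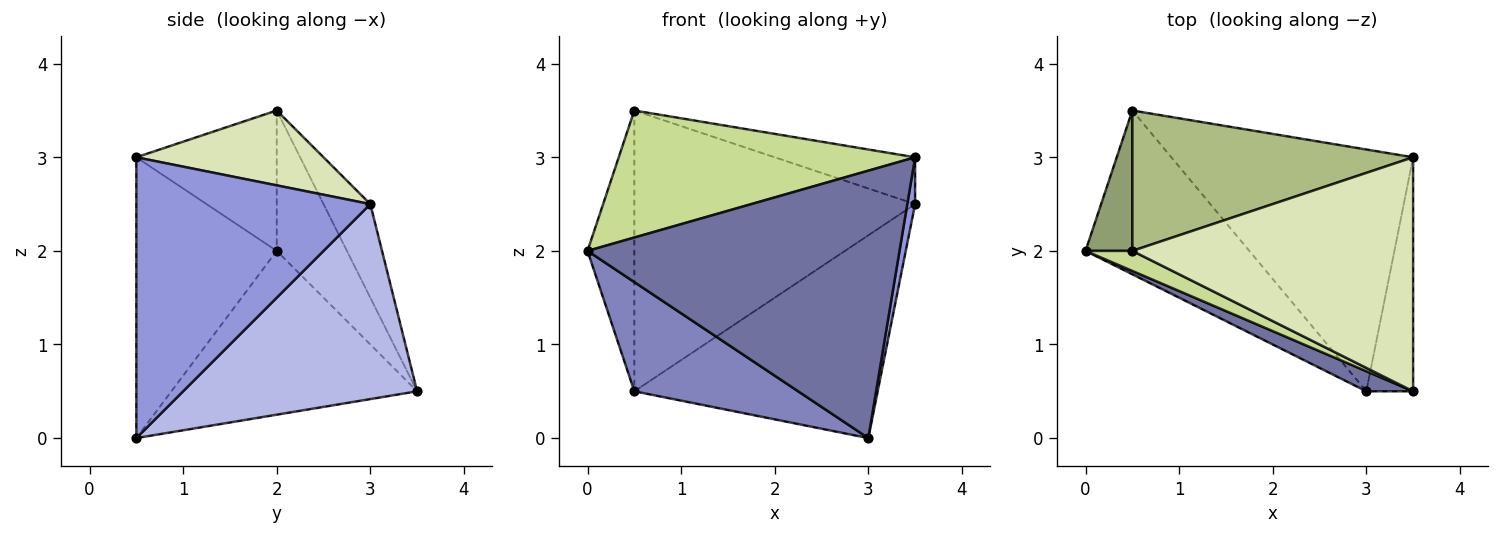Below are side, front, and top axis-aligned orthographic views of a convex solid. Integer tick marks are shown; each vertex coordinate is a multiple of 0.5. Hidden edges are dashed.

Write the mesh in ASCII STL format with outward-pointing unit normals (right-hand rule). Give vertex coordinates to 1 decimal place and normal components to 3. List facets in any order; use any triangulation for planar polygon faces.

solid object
 facet normal -0.409 -0.910 0.068
  outer loop
   vertex 3.0 0.5 0.0
   vertex 3.5 0.5 3.0
   vertex 0.0 2.0 2.0
  endloop
 endfacet
 facet normal -0.640 -0.426 -0.640
  outer loop
   vertex 3.0 0.5 0.0
   vertex 0.0 2.0 2.0
   vertex 0.5 3.5 0.5
  endloop
 endfacet
 facet normal 0.986 -0.033 -0.164
  outer loop
   vertex 3.5 3.0 2.5
   vertex 3.5 0.5 3.0
   vertex 3.0 0.5 0.0
  endloop
 endfacet
 facet normal 0.526 0.547 -0.652
  outer loop
   vertex 3.5 3.0 2.5
   vertex 3.0 0.5 0.0
   vertex 0.5 3.5 0.5
  endloop
 endfacet
 facet normal -0.802 0.535 0.267
  outer loop
   vertex 0.5 2.0 3.5
   vertex 0.5 3.5 0.5
   vertex 0.0 2.0 2.0
  endloop
 endfacet
 facet normal -0.147 0.885 0.442
  outer loop
   vertex 0.5 2.0 3.5
   vertex 3.5 3.0 2.5
   vertex 0.5 3.5 0.5
  endloop
 endfacet
 facet normal -0.424 -0.895 0.141
  outer loop
   vertex 0.5 2.0 3.5
   vertex 0.0 2.0 2.0
   vertex 3.5 0.5 3.0
  endloop
 endfacet
 facet normal 0.253 0.190 0.949
  outer loop
   vertex 0.5 2.0 3.5
   vertex 3.5 0.5 3.0
   vertex 3.5 3.0 2.5
  endloop
 endfacet
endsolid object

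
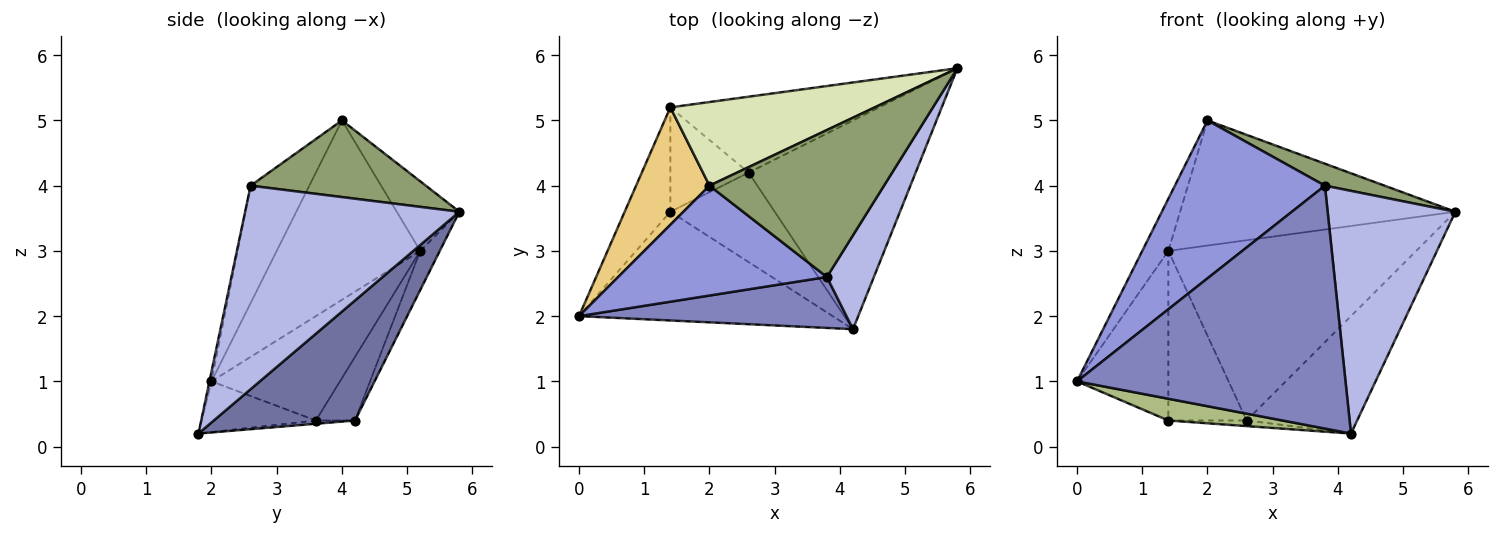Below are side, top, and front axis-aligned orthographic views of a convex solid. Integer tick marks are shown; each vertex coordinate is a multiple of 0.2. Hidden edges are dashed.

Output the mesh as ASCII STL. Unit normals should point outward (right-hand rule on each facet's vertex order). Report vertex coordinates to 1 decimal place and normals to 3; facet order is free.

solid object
 facet normal 0.531 0.415 -0.739
  outer loop
   vertex 2.6 4.2 0.4
   vertex 5.8 5.8 3.6
   vertex 4.2 1.8 0.2
  endloop
 endfacet
 facet normal -0.008 -0.979 0.205
  outer loop
   vertex 3.8 2.6 4.0
   vertex 0.0 2.0 1.0
   vertex 4.2 1.8 0.2
  endloop
 endfacet
 facet normal -0.306 -0.782 0.544
  outer loop
   vertex 3.8 2.6 4.0
   vertex 2.0 4.0 5.0
   vertex 0.0 2.0 1.0
  endloop
 endfacet
 facet normal 0.843 -0.502 0.194
  outer loop
   vertex 3.8 2.6 4.0
   vertex 4.2 1.8 0.2
   vertex 5.8 5.8 3.6
  endloop
 endfacet
 facet normal 0.398 -0.136 0.907
  outer loop
   vertex 3.8 2.6 4.0
   vertex 5.8 5.8 3.6
   vertex 2.0 4.0 5.0
  endloop
 endfacet
 facet normal -0.192 -0.192 -0.962
  outer loop
   vertex 1.4 3.6 0.4
   vertex 4.2 1.8 0.2
   vertex 0.0 2.0 1.0
  endloop
 endfacet
 facet normal -0.031 0.062 -0.998
  outer loop
   vertex 1.4 3.6 0.4
   vertex 2.6 4.2 0.4
   vertex 4.2 1.8 0.2
  endloop
 endfacet
 facet normal -0.186 0.817 0.546
  outer loop
   vertex 1.4 5.2 3.0
   vertex 2.0 4.0 5.0
   vertex 5.8 5.8 3.6
  endloop
 endfacet
 facet normal -0.073 0.919 -0.387
  outer loop
   vertex 1.4 5.2 3.0
   vertex 5.8 5.8 3.6
   vertex 2.6 4.2 0.4
  endloop
 endfacet
 facet normal -0.392 0.784 -0.482
  outer loop
   vertex 1.4 5.2 3.0
   vertex 2.6 4.2 0.4
   vertex 1.4 3.6 0.4
  endloop
 endfacet
 facet normal -0.913 0.166 0.373
  outer loop
   vertex 1.4 5.2 3.0
   vertex 0.0 2.0 1.0
   vertex 2.0 4.0 5.0
  endloop
 endfacet
 facet normal -0.768 0.546 -0.336
  outer loop
   vertex 1.4 5.2 3.0
   vertex 1.4 3.6 0.4
   vertex 0.0 2.0 1.0
  endloop
 endfacet
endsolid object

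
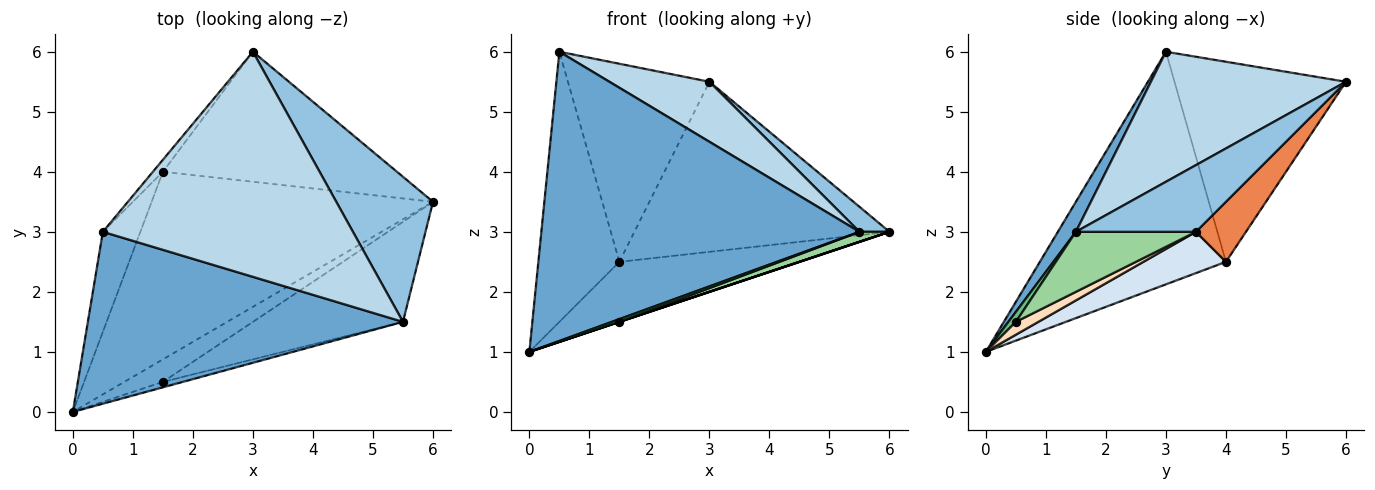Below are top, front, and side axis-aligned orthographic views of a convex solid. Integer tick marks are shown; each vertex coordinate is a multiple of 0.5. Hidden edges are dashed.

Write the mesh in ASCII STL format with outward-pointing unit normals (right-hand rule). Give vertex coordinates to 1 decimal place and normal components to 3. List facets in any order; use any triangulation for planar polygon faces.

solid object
 facet normal 0.049 -0.859 0.510
  outer loop
   vertex 5.5 1.5 3.0
   vertex 0.5 3.0 6.0
   vertex 0.0 0.0 1.0
  endloop
 endfacet
 facet normal 0.562 -0.141 0.815
  outer loop
   vertex 5.5 1.5 3.0
   vertex 6.0 3.5 3.0
   vertex 3.0 6.0 5.5
  endloop
 endfacet
 facet normal 0.449 -0.230 0.863
  outer loop
   vertex 5.5 1.5 3.0
   vertex 3.0 6.0 5.5
   vertex 0.5 3.0 6.0
  endloop
 endfacet
 facet normal 0.138 0.302 -0.943
  outer loop
   vertex 1.5 4.0 2.5
   vertex 6.0 3.5 3.0
   vertex 0.0 0.0 1.0
  endloop
 endfacet
 facet normal 0.154 0.785 -0.600
  outer loop
   vertex 1.5 4.0 2.5
   vertex 3.0 6.0 5.5
   vertex 6.0 3.5 3.0
  endloop
 endfacet
 facet normal -0.907 0.395 -0.146
  outer loop
   vertex 1.5 4.0 2.5
   vertex 0.0 0.0 1.0
   vertex 0.5 3.0 6.0
  endloop
 endfacet
 facet normal -0.771 0.636 -0.039
  outer loop
   vertex 1.5 4.0 2.5
   vertex 0.5 3.0 6.0
   vertex 3.0 6.0 5.5
  endloop
 endfacet
 facet normal 0.316 0.000 -0.949
  outer loop
   vertex 1.5 0.5 1.5
   vertex 0.0 0.0 1.0
   vertex 6.0 3.5 3.0
  endloop
 endfacet
 facet normal 0.408 -0.408 -0.816
  outer loop
   vertex 1.5 0.5 1.5
   vertex 5.5 1.5 3.0
   vertex 0.0 0.0 1.0
  endloop
 endfacet
 facet normal 0.370 -0.092 -0.925
  outer loop
   vertex 1.5 0.5 1.5
   vertex 6.0 3.5 3.0
   vertex 5.5 1.5 3.0
  endloop
 endfacet
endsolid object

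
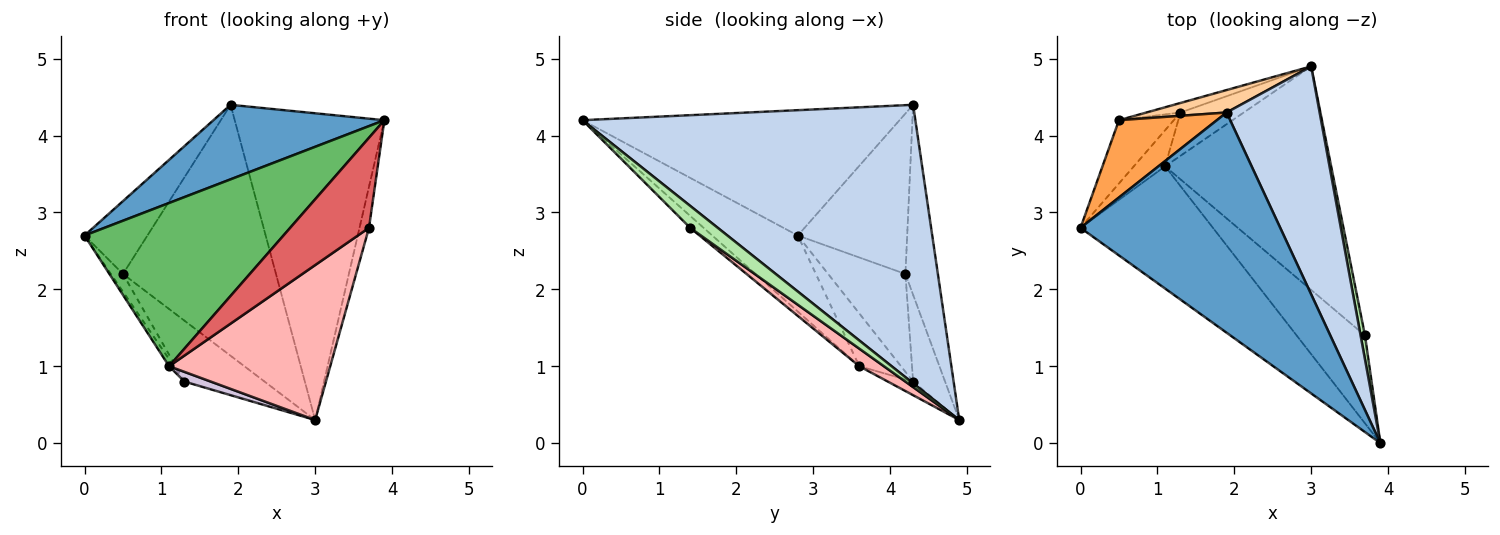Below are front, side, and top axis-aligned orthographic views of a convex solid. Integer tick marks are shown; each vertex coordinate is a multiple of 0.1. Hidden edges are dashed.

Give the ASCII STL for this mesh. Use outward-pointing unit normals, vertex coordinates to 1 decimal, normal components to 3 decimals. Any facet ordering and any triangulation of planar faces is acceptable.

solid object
 facet normal -0.511 -0.276 0.814
  outer loop
   vertex 1.9 4.3 4.4
   vertex 0.0 2.8 2.7
   vertex 3.9 0.0 4.2
  endloop
 endfacet
 facet normal 0.872 0.392 0.291
  outer loop
   vertex 1.9 4.3 4.4
   vertex 3.9 0.0 4.2
   vertex 3.0 4.9 0.3
  endloop
 endfacet
 facet normal -0.766 0.441 0.468
  outer loop
   vertex 0.5 4.2 2.2
   vertex 0.0 2.8 2.7
   vertex 1.9 4.3 4.4
  endloop
 endfacet
 facet normal -0.207 0.975 0.087
  outer loop
   vertex 0.5 4.2 2.2
   vertex 1.9 4.3 4.4
   vertex 3.0 4.9 0.3
  endloop
 endfacet
 facet normal -0.325 -0.757 -0.567
  outer loop
   vertex 1.1 3.6 1.0
   vertex 3.9 0.0 4.2
   vertex 0.0 2.8 2.7
  endloop
 endfacet
 facet normal 0.929 0.319 0.186
  outer loop
   vertex 3.7 1.4 2.8
   vertex 3.0 4.9 0.3
   vertex 3.9 0.0 4.2
  endloop
 endfacet
 facet normal -0.121 -0.710 -0.693
  outer loop
   vertex 3.7 1.4 2.8
   vertex 3.9 0.0 4.2
   vertex 1.1 3.6 1.0
  endloop
 endfacet
 facet normal 0.087 -0.568 -0.819
  outer loop
   vertex 3.7 1.4 2.8
   vertex 1.1 3.6 1.0
   vertex 3.0 4.9 0.3
  endloop
 endfacet
 facet normal -0.367 0.919 -0.144
  outer loop
   vertex 1.3 4.3 0.8
   vertex 0.5 4.2 2.2
   vertex 3.0 4.9 0.3
  endloop
 endfacet
 facet normal -0.205 -0.214 -0.955
  outer loop
   vertex 1.3 4.3 0.8
   vertex 3.0 4.9 0.3
   vertex 1.1 3.6 1.0
  endloop
 endfacet
 facet normal -0.864 0.136 -0.484
  outer loop
   vertex 1.3 4.3 0.8
   vertex 0.0 2.8 2.7
   vertex 0.5 4.2 2.2
  endloop
 endfacet
 facet normal -0.856 0.100 -0.507
  outer loop
   vertex 1.3 4.3 0.8
   vertex 1.1 3.6 1.0
   vertex 0.0 2.8 2.7
  endloop
 endfacet
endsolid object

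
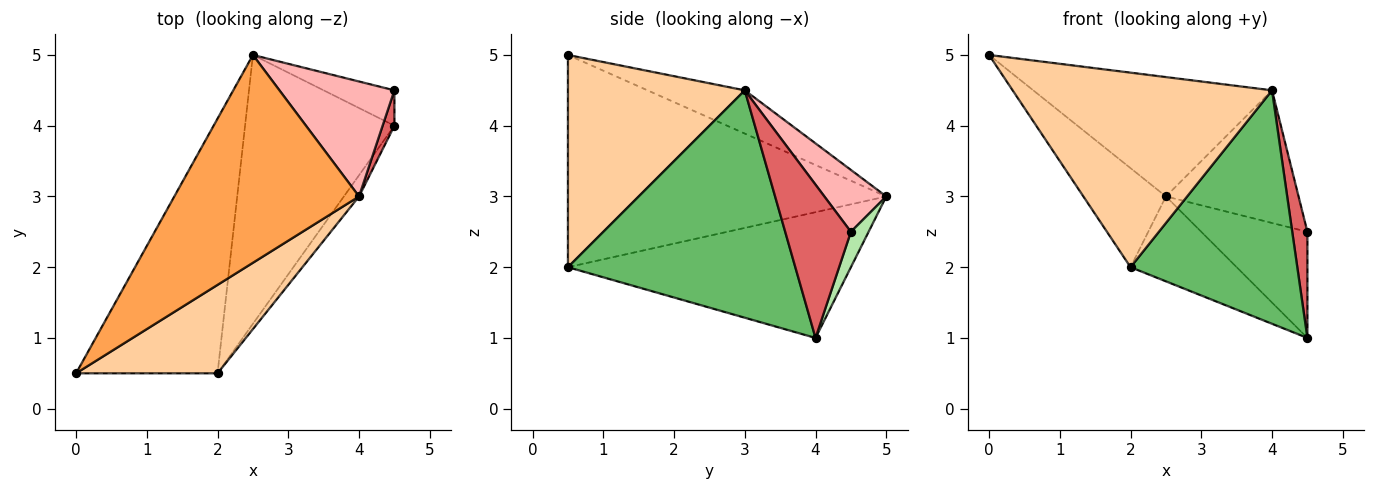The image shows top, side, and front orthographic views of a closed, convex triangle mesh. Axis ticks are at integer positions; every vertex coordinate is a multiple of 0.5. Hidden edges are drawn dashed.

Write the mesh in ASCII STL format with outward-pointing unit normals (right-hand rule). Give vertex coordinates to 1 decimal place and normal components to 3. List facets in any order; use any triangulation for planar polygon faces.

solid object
 facet normal -0.813 0.211 -0.542
  outer loop
   vertex 2.0 0.5 2.0
   vertex 0.0 0.5 5.0
   vertex 2.5 5.0 3.0
  endloop
 endfacet
 facet normal -0.626 0.235 -0.744
  outer loop
   vertex 2.0 0.5 2.0
   vertex 2.5 5.0 3.0
   vertex 4.5 4.0 1.0
  endloop
 endfacet
 facet normal -0.199 0.488 0.850
  outer loop
   vertex 4.0 3.0 4.5
   vertex 2.5 5.0 3.0
   vertex 0.0 0.5 5.0
  endloop
 endfacet
 facet normal 0.527 -0.773 0.352
  outer loop
   vertex 4.0 3.0 4.5
   vertex 0.0 0.5 5.0
   vertex 2.0 0.5 2.0
  endloop
 endfacet
 facet normal 0.805 -0.591 -0.054
  outer loop
   vertex 4.0 3.0 4.5
   vertex 2.0 0.5 2.0
   vertex 4.5 4.0 1.0
  endloop
 endfacet
 facet normal 0.156 0.937 -0.312
  outer loop
   vertex 4.5 4.5 2.5
   vertex 4.5 4.0 1.0
   vertex 2.5 5.0 3.0
  endloop
 endfacet
 facet normal 0.972 -0.224 0.075
  outer loop
   vertex 4.5 4.5 2.5
   vertex 4.0 3.0 4.5
   vertex 4.5 4.0 1.0
  endloop
 endfacet
 facet normal 0.333 0.713 0.618
  outer loop
   vertex 4.5 4.5 2.5
   vertex 2.5 5.0 3.0
   vertex 4.0 3.0 4.5
  endloop
 endfacet
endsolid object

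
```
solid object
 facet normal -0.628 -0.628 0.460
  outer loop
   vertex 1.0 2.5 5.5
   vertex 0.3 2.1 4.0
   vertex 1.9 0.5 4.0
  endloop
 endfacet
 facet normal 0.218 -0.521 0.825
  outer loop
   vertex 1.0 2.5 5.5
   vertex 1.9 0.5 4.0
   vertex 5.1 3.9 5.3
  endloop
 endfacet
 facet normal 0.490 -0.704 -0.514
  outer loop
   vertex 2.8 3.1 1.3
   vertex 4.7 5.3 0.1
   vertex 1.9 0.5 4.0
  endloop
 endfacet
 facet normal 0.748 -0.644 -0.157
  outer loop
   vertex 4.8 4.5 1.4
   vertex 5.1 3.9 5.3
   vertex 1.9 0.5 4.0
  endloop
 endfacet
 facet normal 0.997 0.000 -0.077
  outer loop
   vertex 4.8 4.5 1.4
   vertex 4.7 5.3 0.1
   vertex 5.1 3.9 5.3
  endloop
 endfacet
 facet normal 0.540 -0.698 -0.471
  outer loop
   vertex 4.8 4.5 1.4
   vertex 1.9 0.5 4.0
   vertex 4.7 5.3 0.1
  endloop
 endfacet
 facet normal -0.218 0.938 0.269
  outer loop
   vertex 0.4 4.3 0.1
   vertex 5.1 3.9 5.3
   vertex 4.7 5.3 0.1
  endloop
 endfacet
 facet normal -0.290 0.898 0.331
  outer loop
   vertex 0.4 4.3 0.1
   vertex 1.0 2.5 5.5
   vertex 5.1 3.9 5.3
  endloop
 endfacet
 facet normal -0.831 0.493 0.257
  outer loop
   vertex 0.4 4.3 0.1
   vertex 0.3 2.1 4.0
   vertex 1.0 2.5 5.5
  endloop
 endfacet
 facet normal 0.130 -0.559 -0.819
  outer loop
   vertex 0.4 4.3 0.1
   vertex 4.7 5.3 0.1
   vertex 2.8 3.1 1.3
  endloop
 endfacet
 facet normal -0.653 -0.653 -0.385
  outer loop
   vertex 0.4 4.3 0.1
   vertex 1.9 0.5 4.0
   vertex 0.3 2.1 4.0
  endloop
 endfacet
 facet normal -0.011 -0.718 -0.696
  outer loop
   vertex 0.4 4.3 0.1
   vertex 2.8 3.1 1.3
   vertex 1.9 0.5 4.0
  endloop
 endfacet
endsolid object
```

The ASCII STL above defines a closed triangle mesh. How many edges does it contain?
18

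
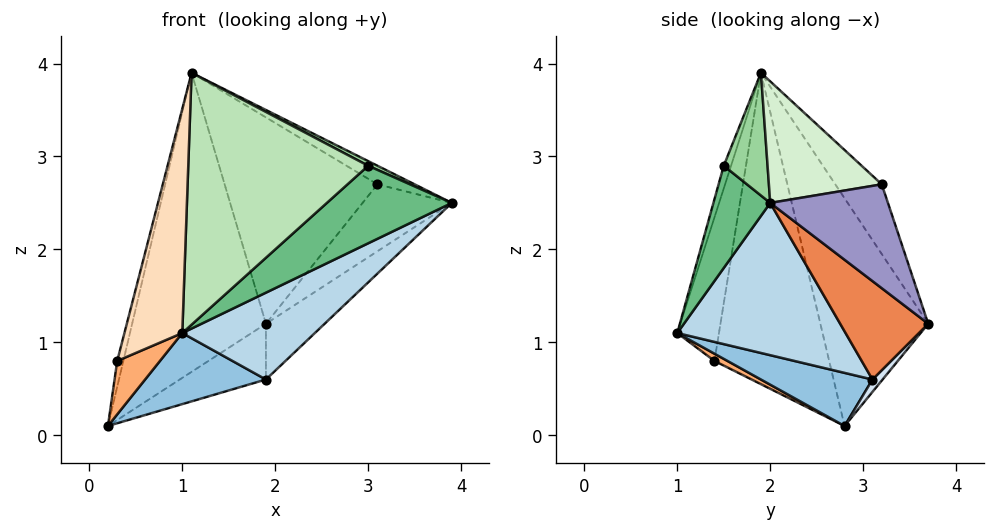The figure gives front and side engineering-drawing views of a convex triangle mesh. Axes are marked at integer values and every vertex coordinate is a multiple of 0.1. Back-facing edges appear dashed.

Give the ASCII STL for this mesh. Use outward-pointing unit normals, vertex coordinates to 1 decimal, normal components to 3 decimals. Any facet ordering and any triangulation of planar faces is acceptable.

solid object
 facet normal -0.595 0.739 0.316
  outer loop
   vertex 1.9 3.7 1.2
   vertex 0.2 2.8 0.1
   vertex 1.1 1.9 3.9
  endloop
 endfacet
 facet normal 0.320 -0.347 -0.881
  outer loop
   vertex 1.9 3.1 0.6
   vertex 1.0 1.0 1.1
   vertex 0.2 2.8 0.1
  endloop
 endfacet
 facet normal 0.507 -0.399 -0.764
  outer loop
   vertex 1.9 3.1 0.6
   vertex 3.9 2.0 2.5
   vertex 1.0 1.0 1.1
  endloop
 endfacet
 facet normal 0.083 0.705 -0.705
  outer loop
   vertex 1.9 3.1 0.6
   vertex 0.2 2.8 0.1
   vertex 1.9 3.7 1.2
  endloop
 endfacet
 facet normal 0.728 0.485 -0.485
  outer loop
   vertex 1.9 3.1 0.6
   vertex 1.9 3.7 1.2
   vertex 3.9 2.0 2.5
  endloop
 endfacet
 facet normal 0.133 -0.436 -0.890
  outer loop
   vertex 0.3 1.4 0.8
   vertex 0.2 2.8 0.1
   vertex 1.0 1.0 1.1
  endloop
 endfacet
 facet normal -0.969 0.052 0.242
  outer loop
   vertex 0.3 1.4 0.8
   vertex 1.1 1.9 3.9
   vertex 0.2 2.8 0.1
  endloop
 endfacet
 facet normal -0.563 -0.781 0.271
  outer loop
   vertex 0.3 1.4 0.8
   vertex 1.0 1.0 1.1
   vertex 1.1 1.9 3.9
  endloop
 endfacet
 facet normal 0.405 -0.891 -0.203
  outer loop
   vertex 3.0 1.5 2.9
   vertex 1.0 1.0 1.1
   vertex 3.9 2.0 2.5
  endloop
 endfacet
 facet normal 0.448 -0.095 0.889
  outer loop
   vertex 3.0 1.5 2.9
   vertex 3.9 2.0 2.5
   vertex 1.1 1.9 3.9
  endloop
 endfacet
 facet normal -0.039 -0.951 0.307
  outer loop
   vertex 3.0 1.5 2.9
   vertex 1.1 1.9 3.9
   vertex 1.0 1.0 1.1
  endloop
 endfacet
 facet normal 0.438 0.144 0.887
  outer loop
   vertex 3.1 3.2 2.7
   vertex 1.1 1.9 3.9
   vertex 3.9 2.0 2.5
  endloop
 endfacet
 facet normal 0.730 0.554 -0.400
  outer loop
   vertex 3.1 3.2 2.7
   vertex 3.9 2.0 2.5
   vertex 1.9 3.7 1.2
  endloop
 endfacet
 facet normal -0.255 0.838 0.483
  outer loop
   vertex 3.1 3.2 2.7
   vertex 1.9 3.7 1.2
   vertex 1.1 1.9 3.9
  endloop
 endfacet
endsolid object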